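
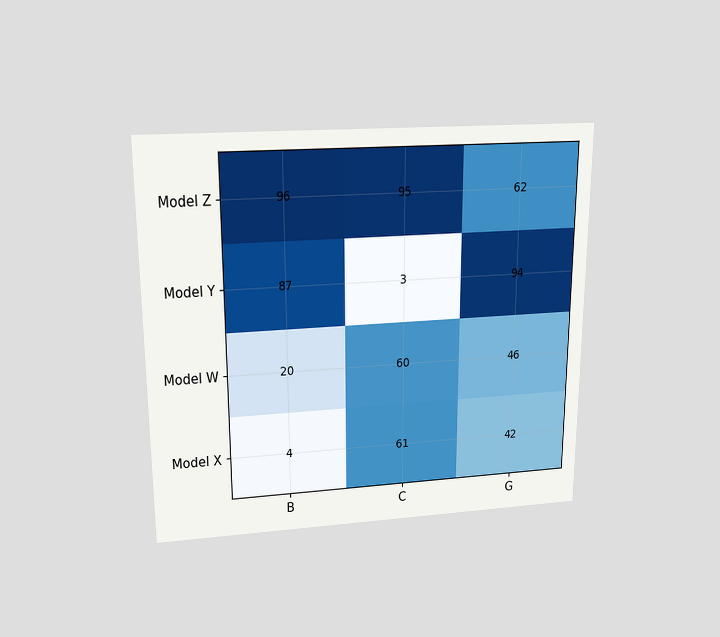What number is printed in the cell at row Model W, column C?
60

The chart is viewed slightly from above. The (Model W, C) cell reads 60.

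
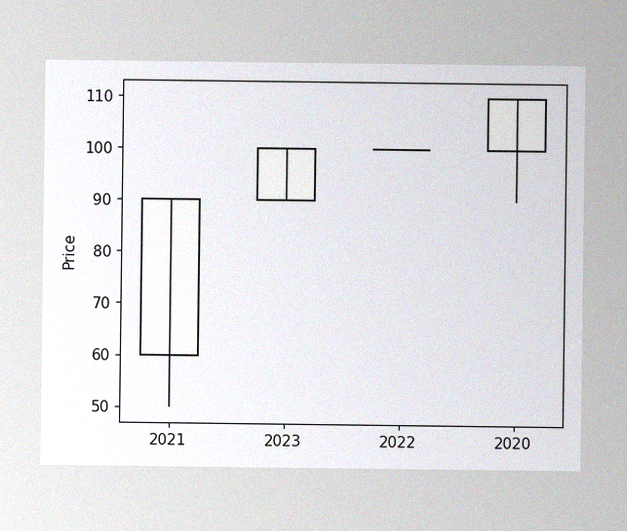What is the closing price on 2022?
The image has some photo noise and uneven lighting. The 2022 candle closes at 100.

100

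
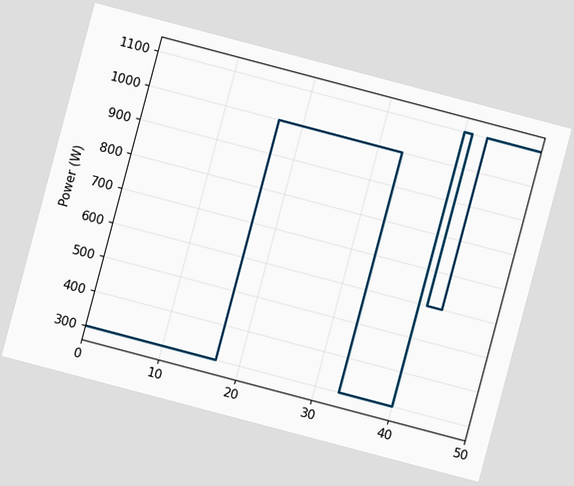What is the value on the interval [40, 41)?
1100W

The chart is tilted about 15° clockwise. On [40, 41) the step sits at 1100W.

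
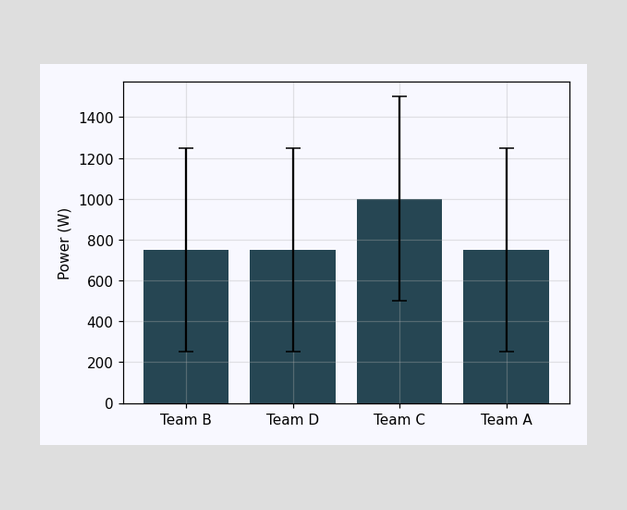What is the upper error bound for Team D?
1250W

The Team D bar's upper whisker reaches 1250W.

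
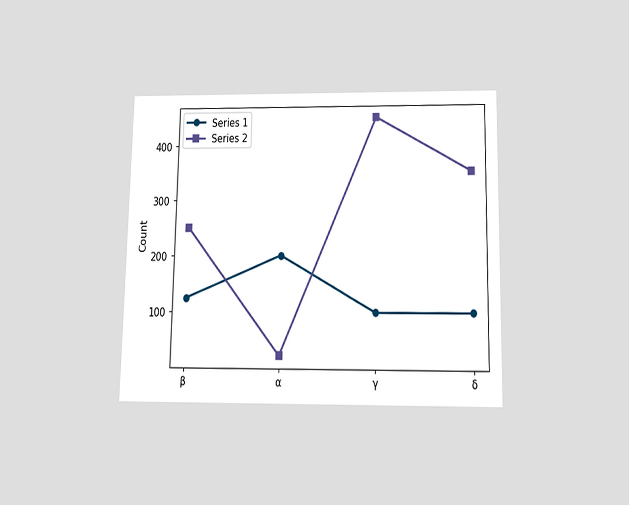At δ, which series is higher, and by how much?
The chart is viewed slightly from below. At δ, Series 2 sits above the other line by 250.

Series 2, by 250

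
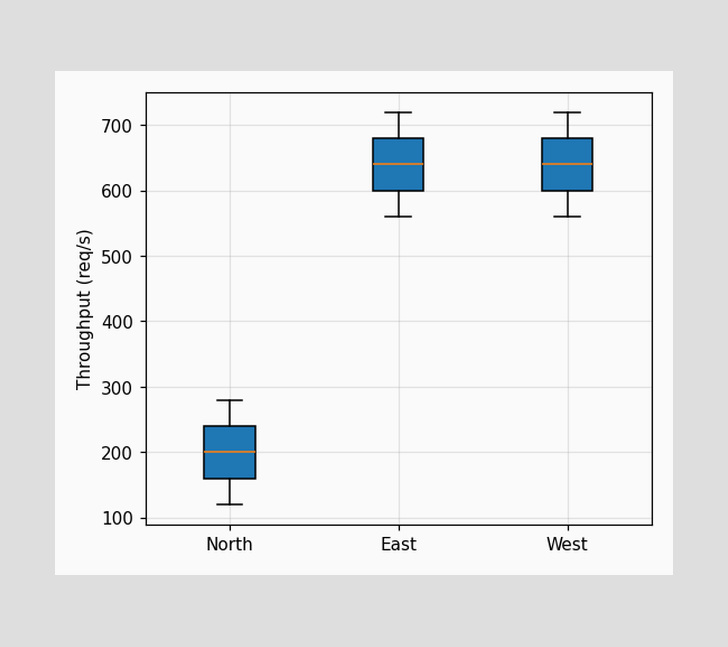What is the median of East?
The median line in the East box sits at 640req/s.

640req/s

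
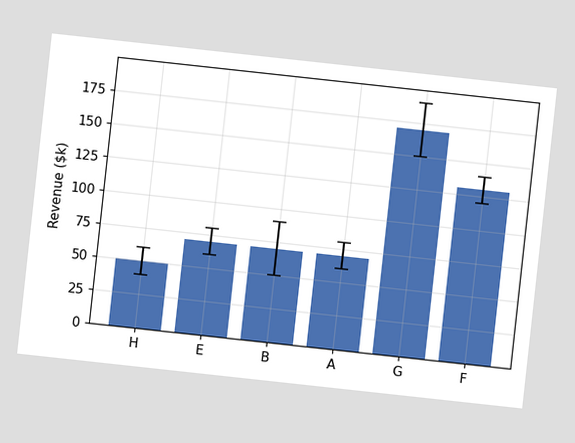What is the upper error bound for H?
$60k

The chart is tilted about 6° clockwise. The H bar's upper whisker reaches $60k.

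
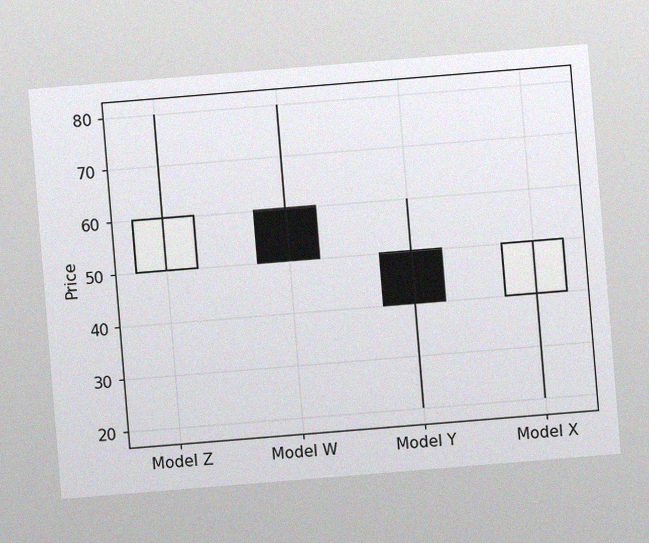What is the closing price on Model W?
50

The chart is tilted about 5° counter-clockwise, with some photo noise. The Model W candle closes at 50.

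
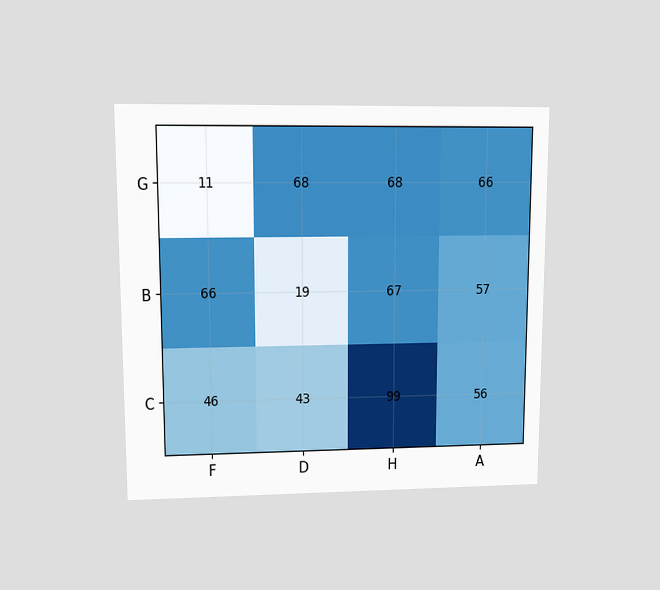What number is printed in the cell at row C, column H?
99

The chart is viewed at a slight angle. The (C, H) cell reads 99.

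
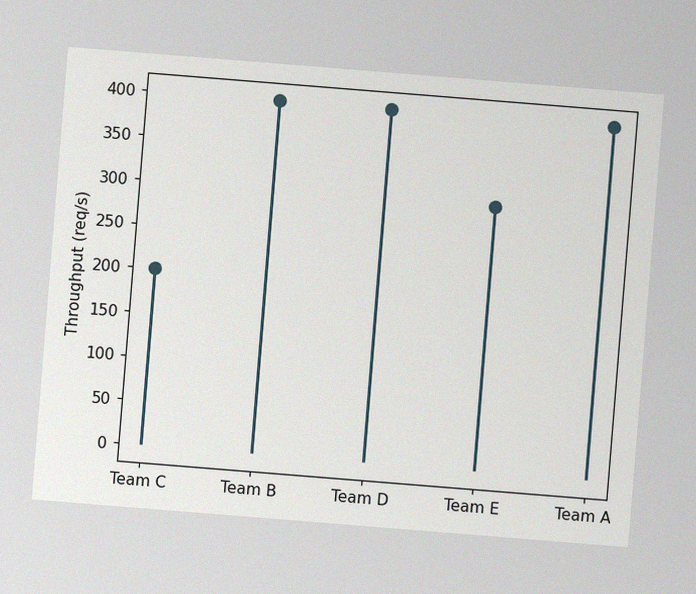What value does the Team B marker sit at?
400req/s

The chart is tilted about 5° clockwise, with some photo noise. The Team B marker sits at 400req/s.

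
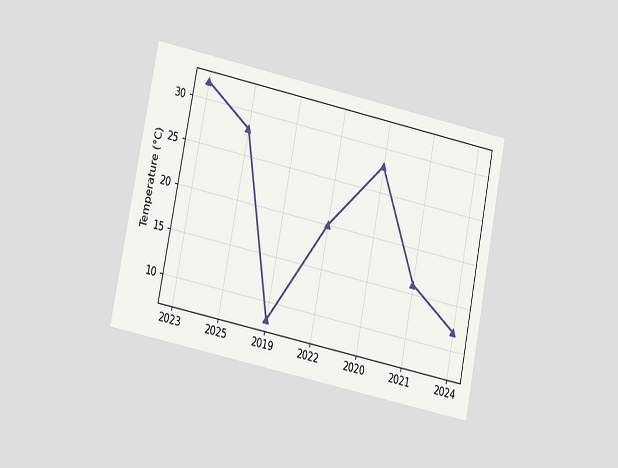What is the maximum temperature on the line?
32°C

The chart is tilted about 11° clockwise and viewed at a slight angle. The highest point is at 2023, and reading across to the y-axis gives 32°C.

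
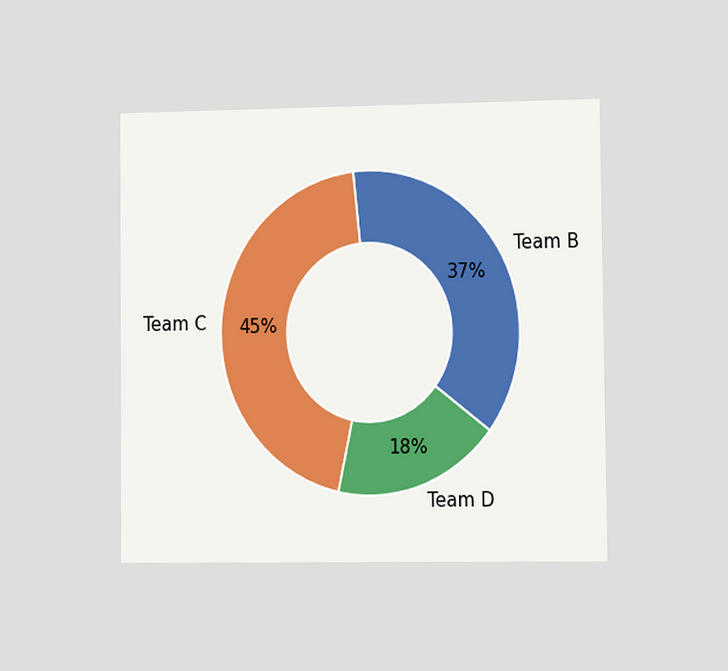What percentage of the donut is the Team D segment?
18%

The chart is viewed slightly from the right. The Team D segment takes up 18% of the ring.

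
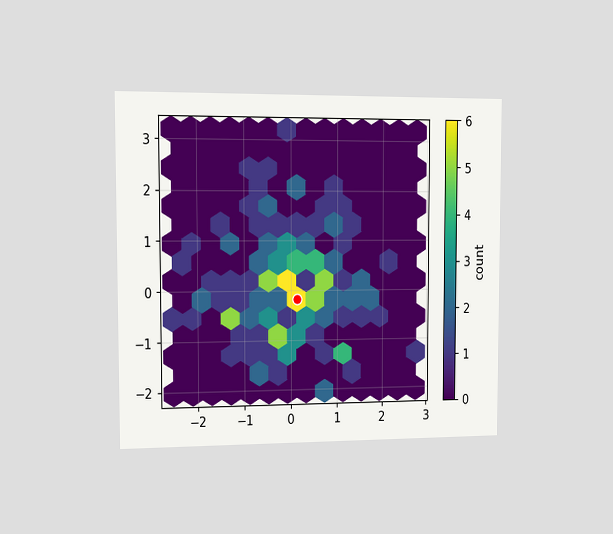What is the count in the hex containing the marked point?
6

The chart is viewed slightly from the left. The marked hex reads 6 on the colorbar.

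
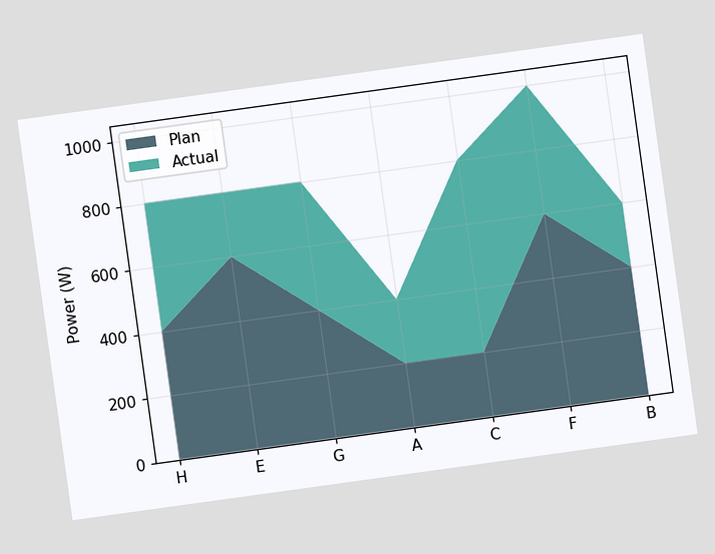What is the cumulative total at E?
The chart is tilted about 8° counter-clockwise. The stacked total at E reaches 800W.

800W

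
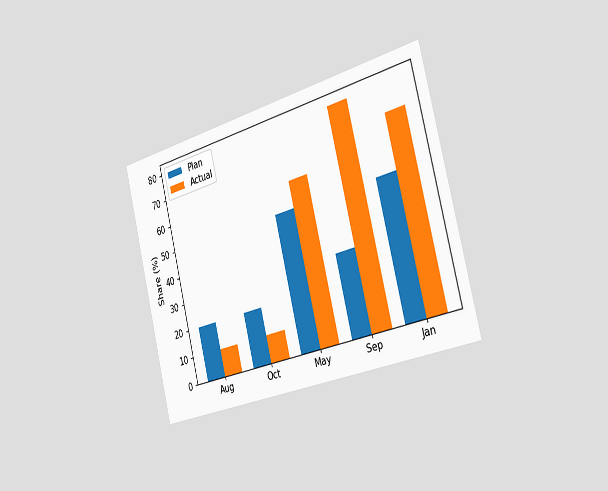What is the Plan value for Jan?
The chart is tilted about 14° counter-clockwise and viewed slightly from the right. The Plan bar at Jan reaches 50% on the y-axis.

50%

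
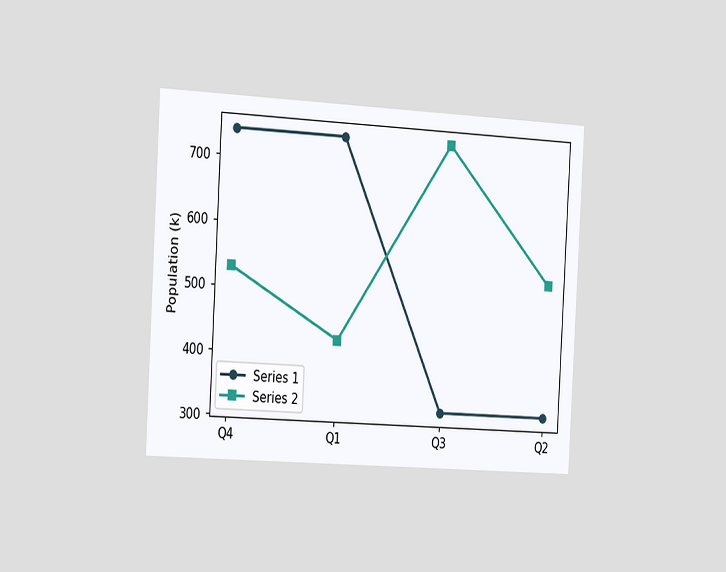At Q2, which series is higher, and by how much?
Series 2, by 212k

The chart is tilted about 3° clockwise and viewed slightly from the left. At Q2, Series 2 sits above the other line by 212k.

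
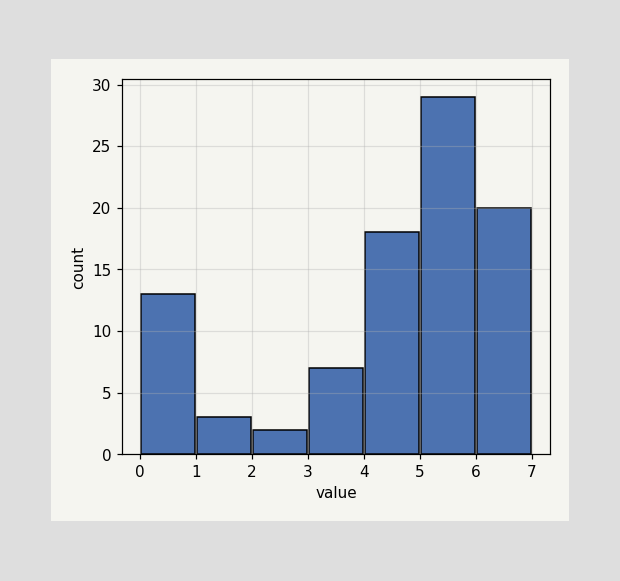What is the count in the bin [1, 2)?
The [1, 2) bin has height 3.

3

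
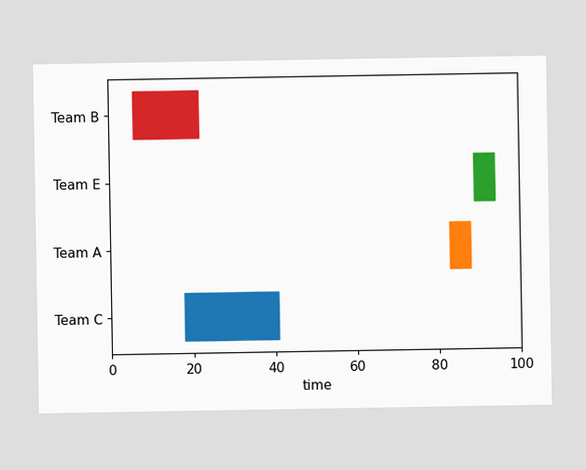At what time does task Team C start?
18

The Team C bar begins at t=18.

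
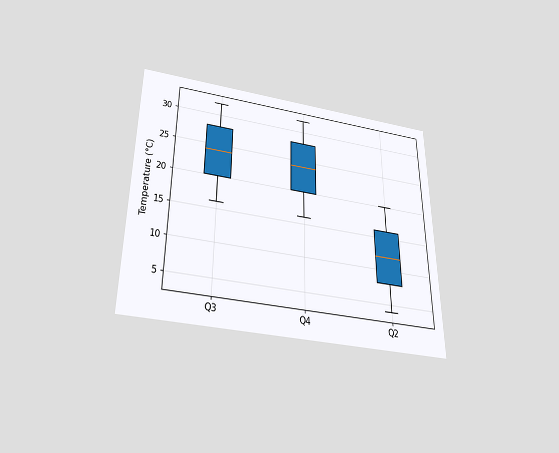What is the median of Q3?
The chart is viewed slightly from below. The median line in the Q3 box sits at 24°C.

24°C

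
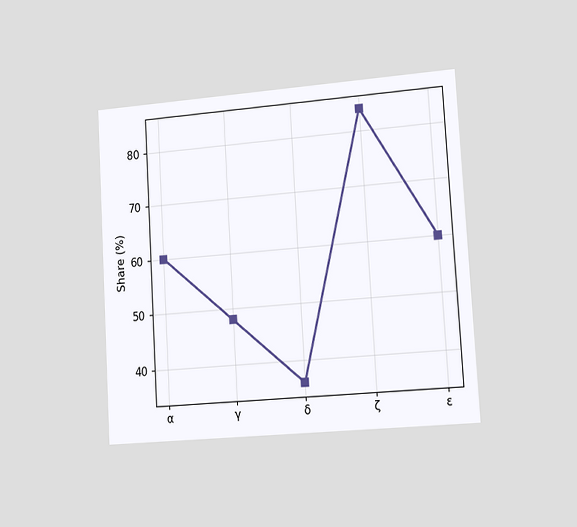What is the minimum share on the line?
The chart is tilted about 3° counter-clockwise and viewed slightly from the right. The lowest point is at δ, and reading across to the y-axis gives 36%.

36%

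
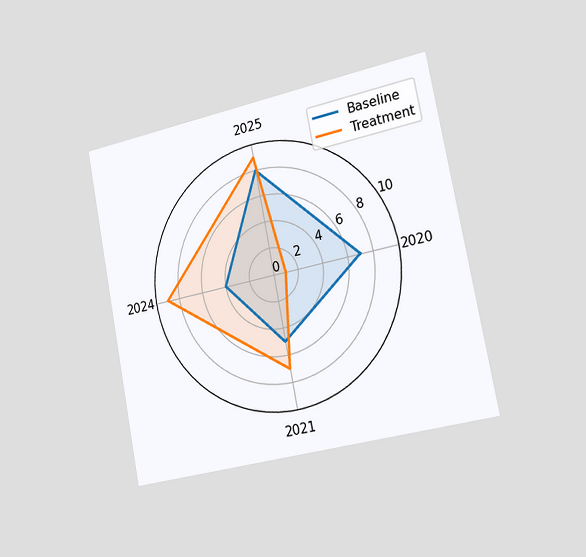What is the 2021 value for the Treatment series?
The chart is tilted about 11° counter-clockwise and viewed slightly from the right. On the 2021 axis, Treatment reaches 7.

7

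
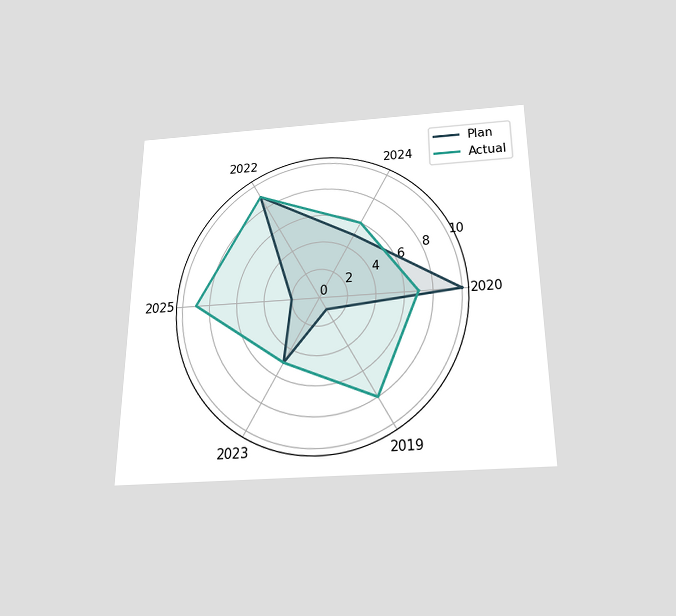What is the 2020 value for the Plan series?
The chart is viewed slightly from below. On the 2020 axis, Plan reaches 10.

10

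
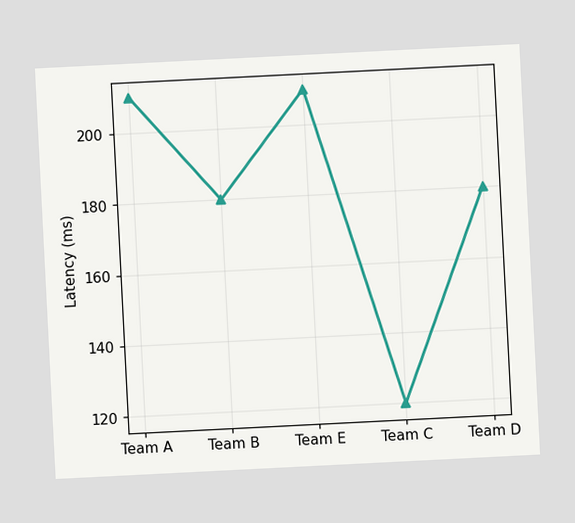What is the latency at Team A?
The chart is tilted about 3° counter-clockwise. At Team A, the line is at 210ms.

210ms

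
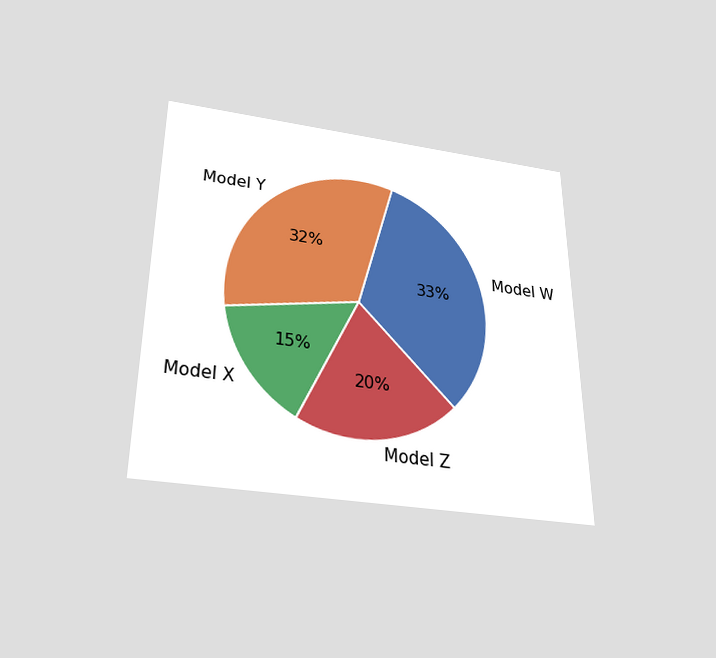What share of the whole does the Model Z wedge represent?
20%

The chart is viewed slightly from below. The Model Z slice takes up 20% of the pie.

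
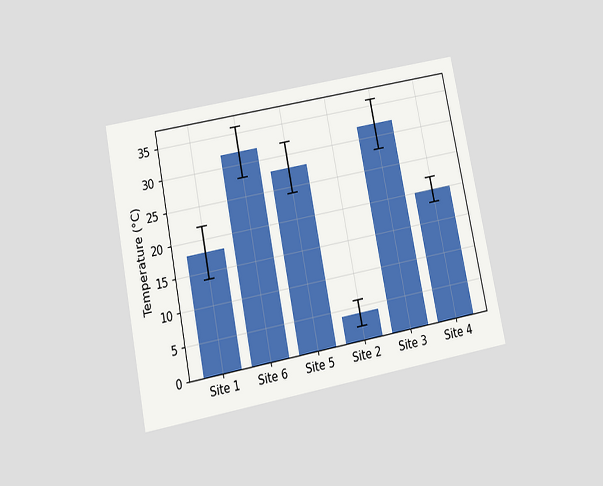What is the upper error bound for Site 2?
The chart is tilted about 11° counter-clockwise and viewed slightly from below. The Site 2 bar's upper whisker reaches 6°C.

6°C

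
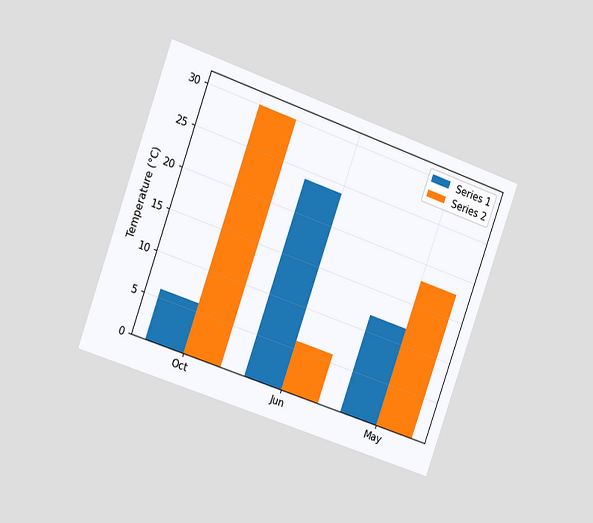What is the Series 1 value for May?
The chart is tilted about 19° clockwise and viewed slightly from the left. The Series 1 bar at May reaches 12°C on the y-axis.

12°C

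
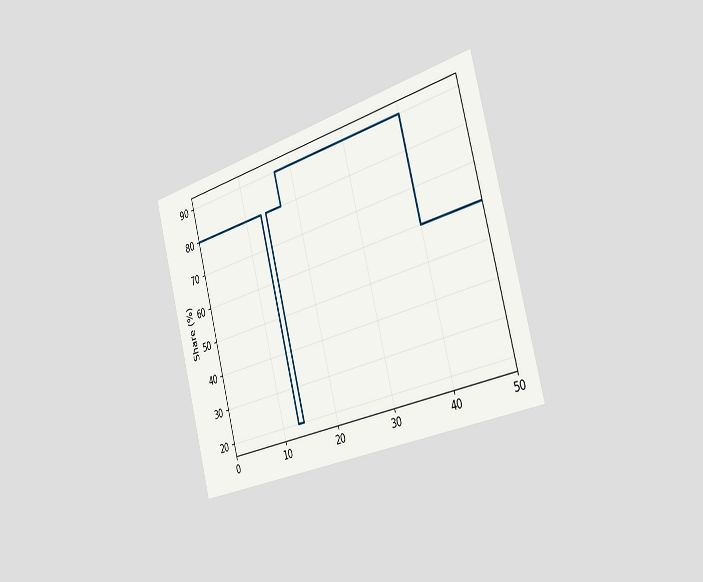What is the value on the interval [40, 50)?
The chart is tilted about 15° counter-clockwise and viewed slightly from the right. On [40, 50) the step sits at 60%.

60%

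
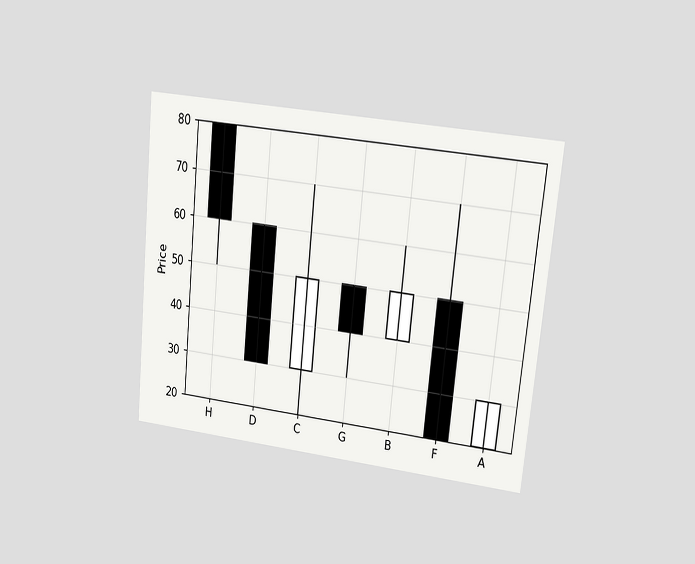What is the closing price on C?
50

The chart is tilted about 6° clockwise and viewed at a slight angle. The C candle closes at 50.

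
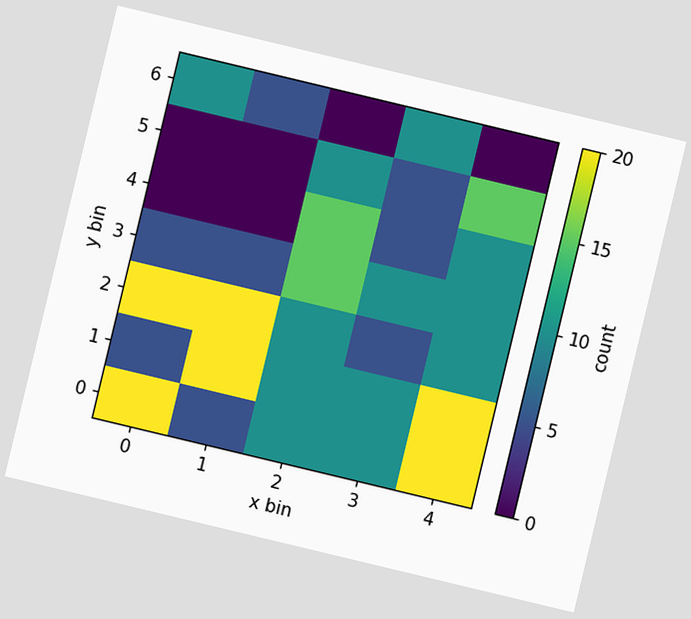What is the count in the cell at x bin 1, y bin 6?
5

The chart is tilted about 13° clockwise. Matching the cell (1, 6) against the colorbar gives 5.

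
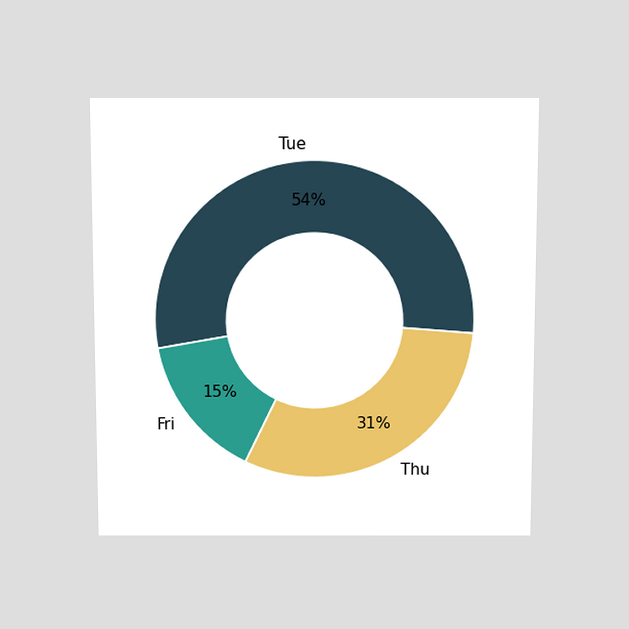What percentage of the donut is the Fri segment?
The chart is viewed slightly from above. The Fri segment takes up 15% of the ring.

15%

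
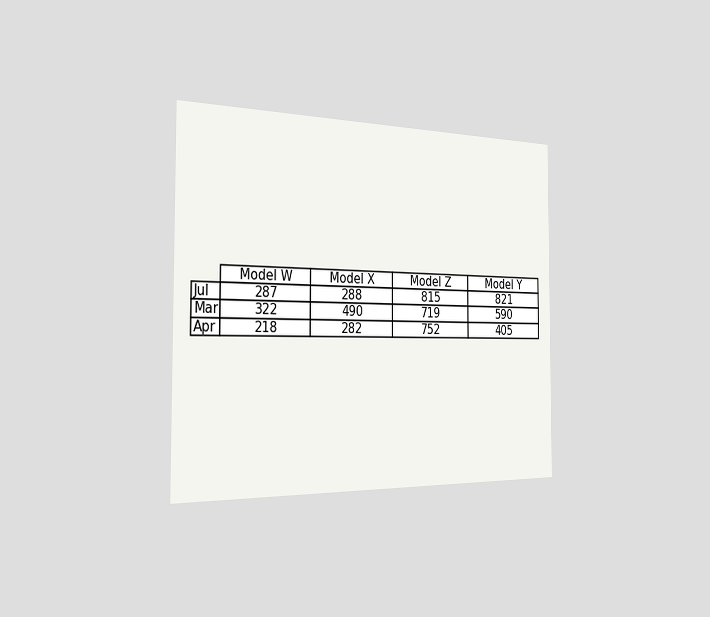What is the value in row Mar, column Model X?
The chart is viewed slightly from the left. The (Mar, Model X) cell reads 490.

490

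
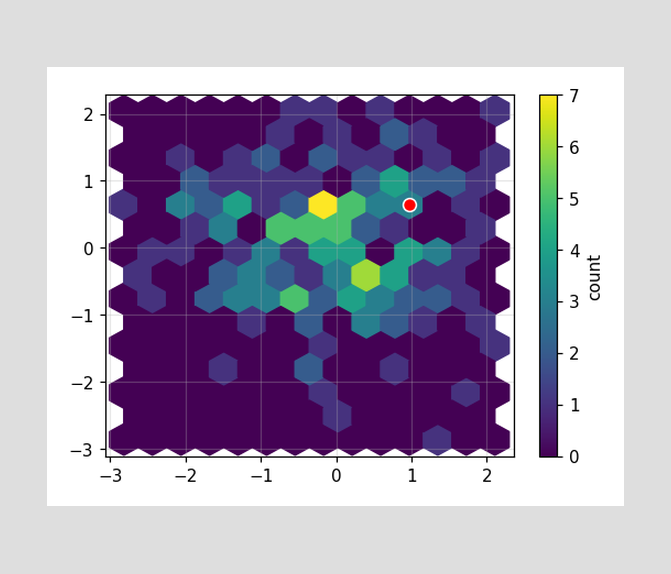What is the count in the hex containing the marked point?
3

The marked hex reads 3 on the colorbar.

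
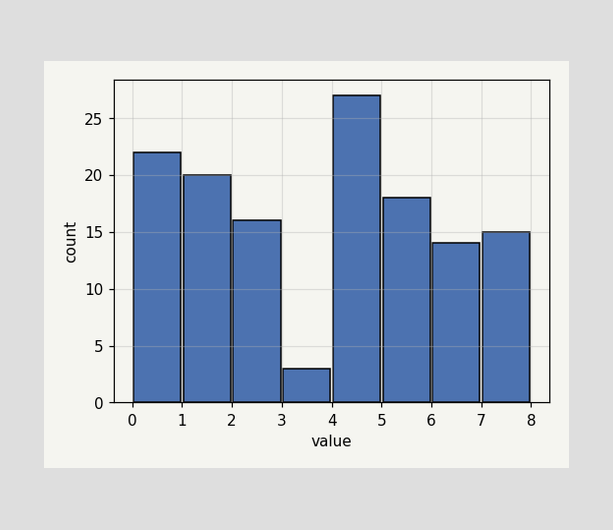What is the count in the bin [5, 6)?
18

The [5, 6) bin has height 18.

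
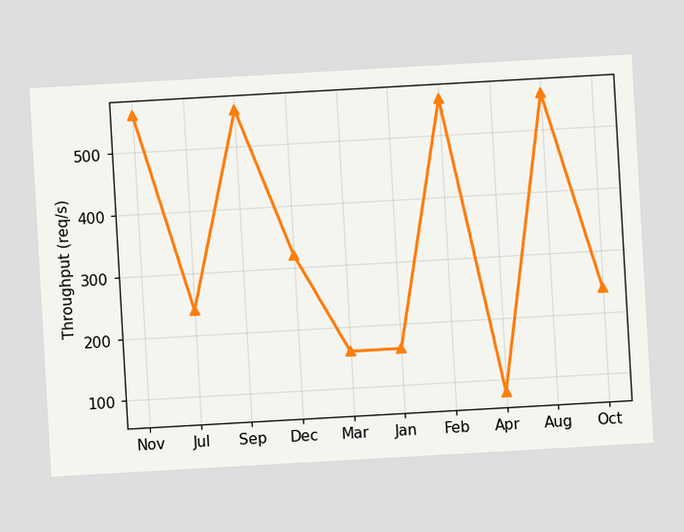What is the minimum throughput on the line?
80req/s

The chart is tilted about 3° counter-clockwise. The lowest point is at Apr, and reading across to the y-axis gives 80req/s.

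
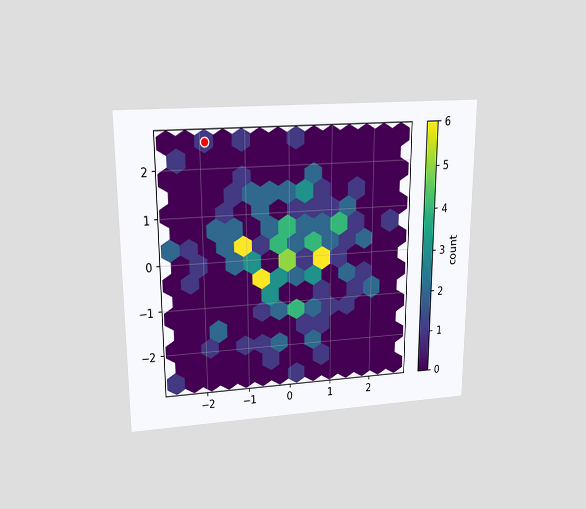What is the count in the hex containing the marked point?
The chart is viewed slightly from above. The marked hex reads 1 on the colorbar.

1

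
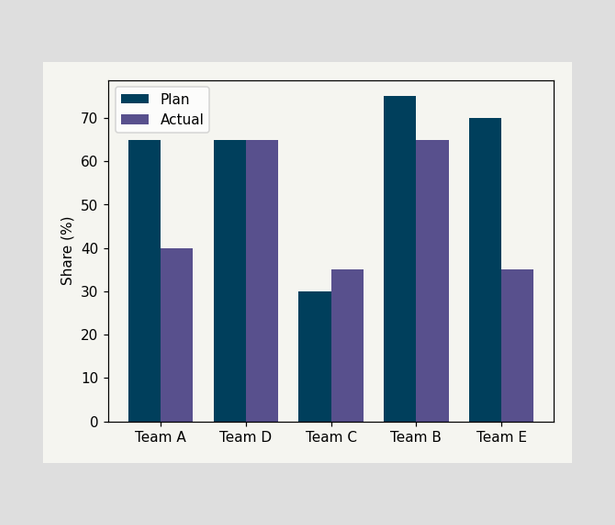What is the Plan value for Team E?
The Plan bar at Team E reaches 70% on the y-axis.

70%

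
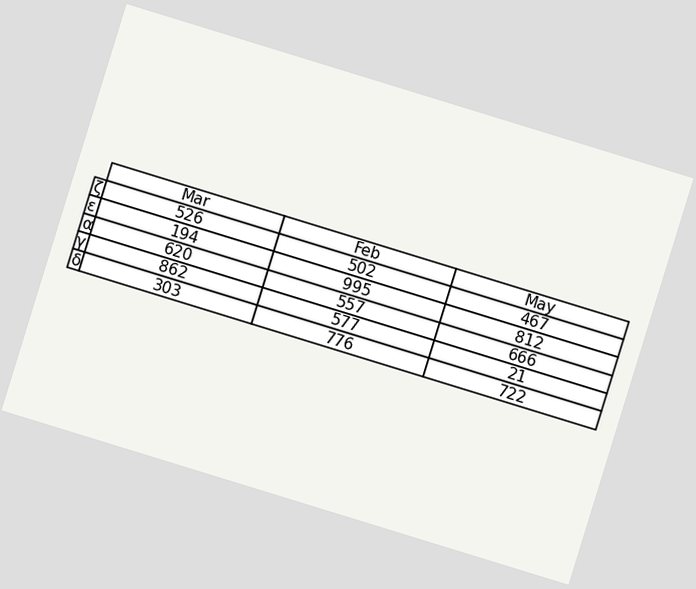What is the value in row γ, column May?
The chart is tilted about 17° clockwise. The (γ, May) cell reads 21.

21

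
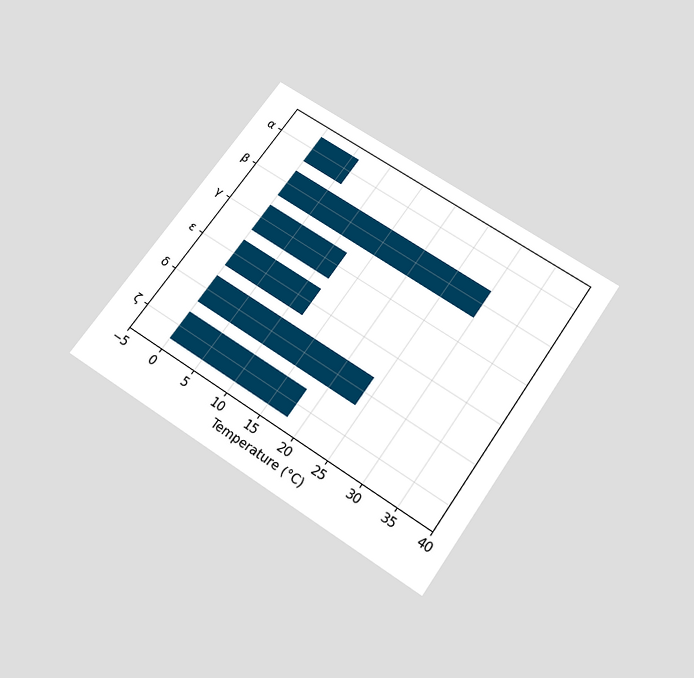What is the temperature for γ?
12°C

The chart is tilted about 34° clockwise and viewed slightly from below. Reading along the chart's x-axis, the γ bar reaches 12°C.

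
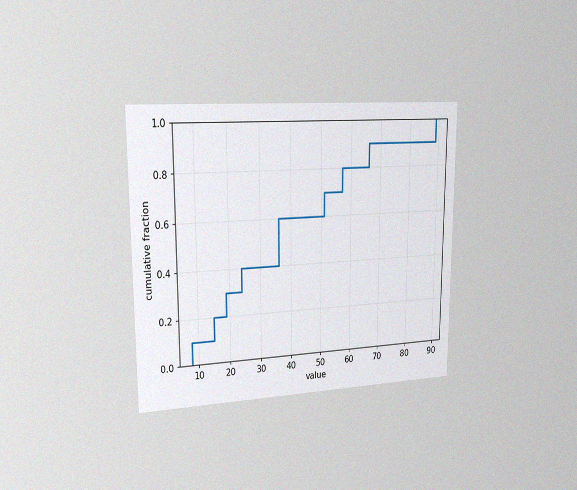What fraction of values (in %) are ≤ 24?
The chart is viewed slightly from the left, with some photo noise. At x=24 the ECDF step is at 40%.

40%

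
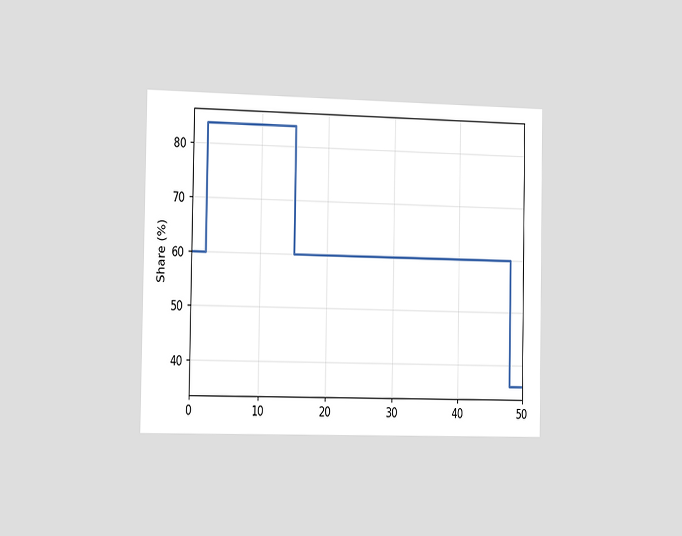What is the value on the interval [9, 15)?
84%

The chart is viewed slightly from the left. On [9, 15) the step sits at 84%.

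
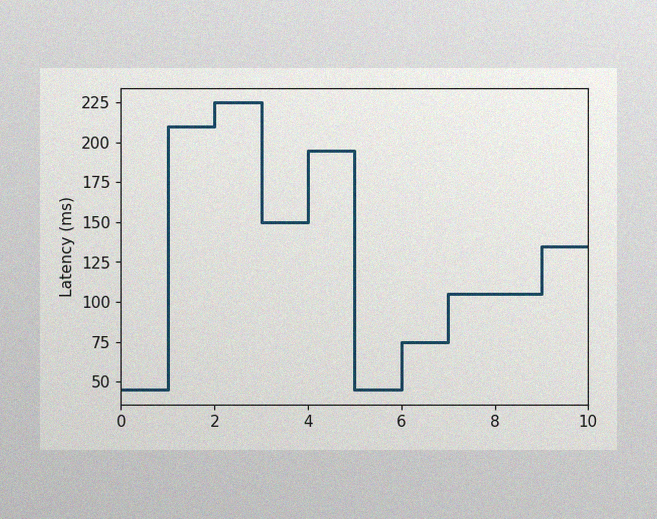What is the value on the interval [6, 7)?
The image has some photo noise and uneven lighting. On [6, 7) the step sits at 75ms.

75ms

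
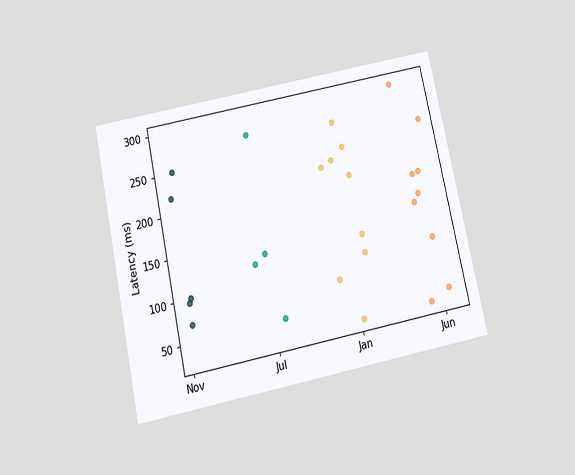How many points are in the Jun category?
9

The chart is tilted about 12° counter-clockwise and viewed slightly from below. Counting the markers in the Jun column gives 9.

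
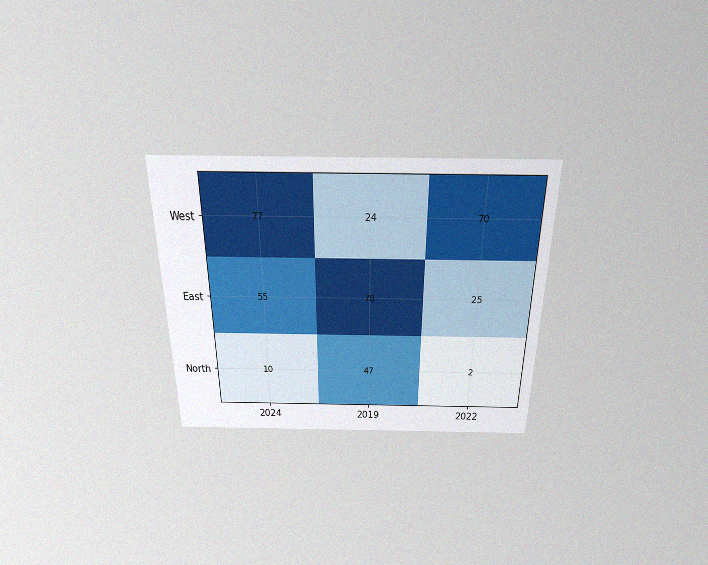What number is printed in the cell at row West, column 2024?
77

The chart is viewed slightly from above, with some photo noise. The (West, 2024) cell reads 77.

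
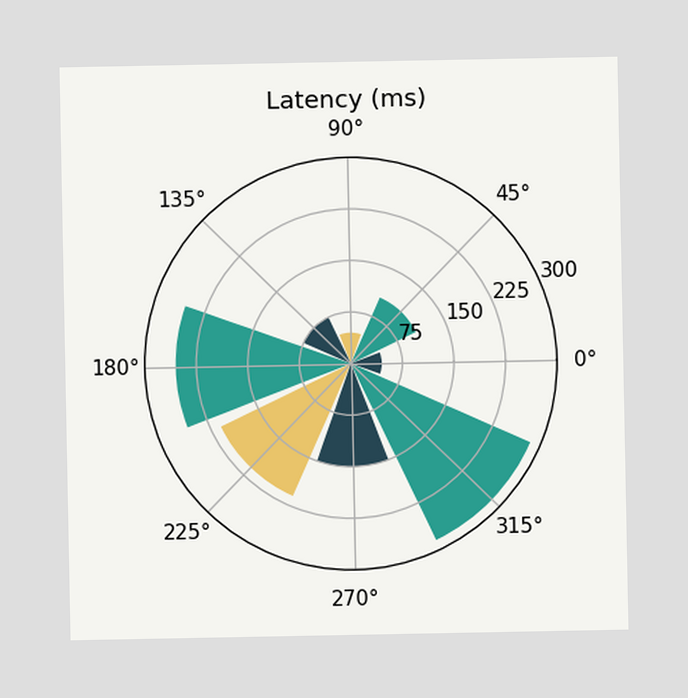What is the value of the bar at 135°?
75ms

The bar at 135° reaches 75ms on the radial axis.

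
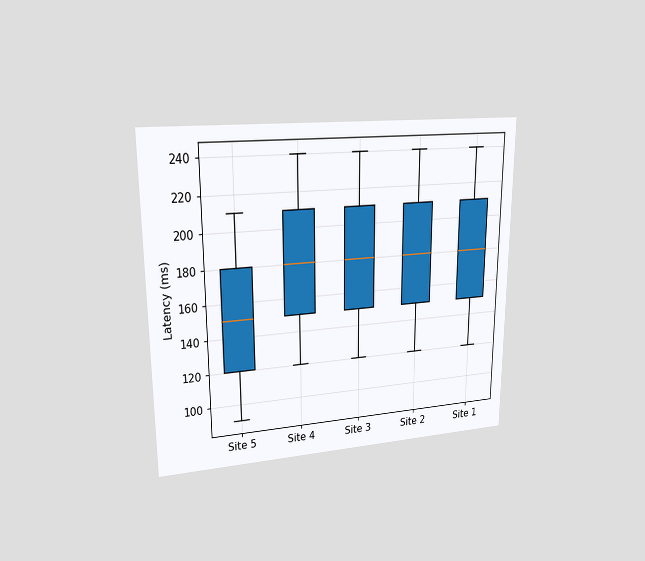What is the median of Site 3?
180ms

The chart is viewed at a slight angle. The median line in the Site 3 box sits at 180ms.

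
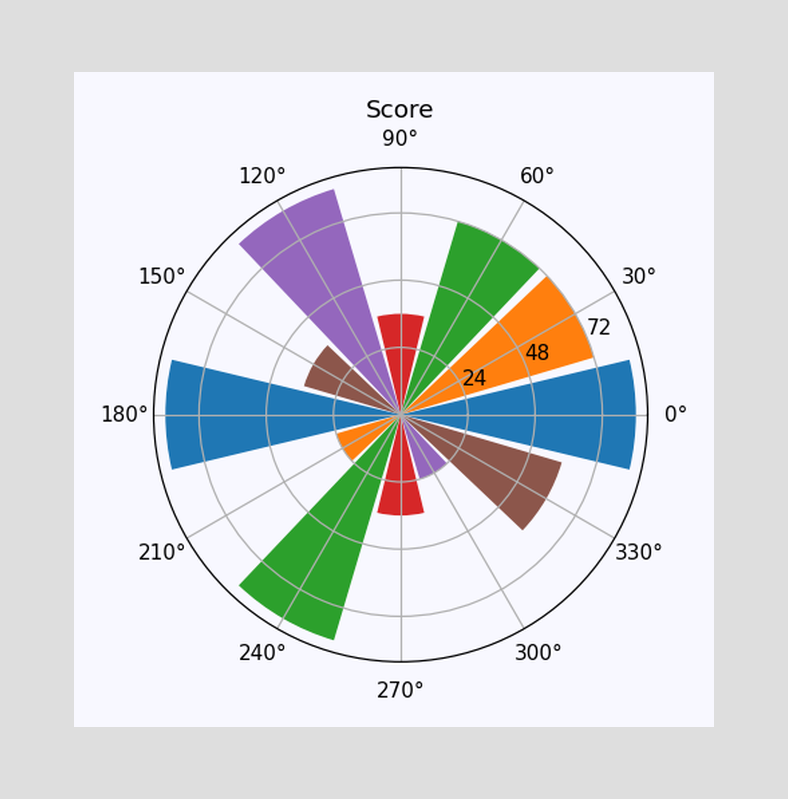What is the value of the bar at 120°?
The bar at 120° reaches 84 on the radial axis.

84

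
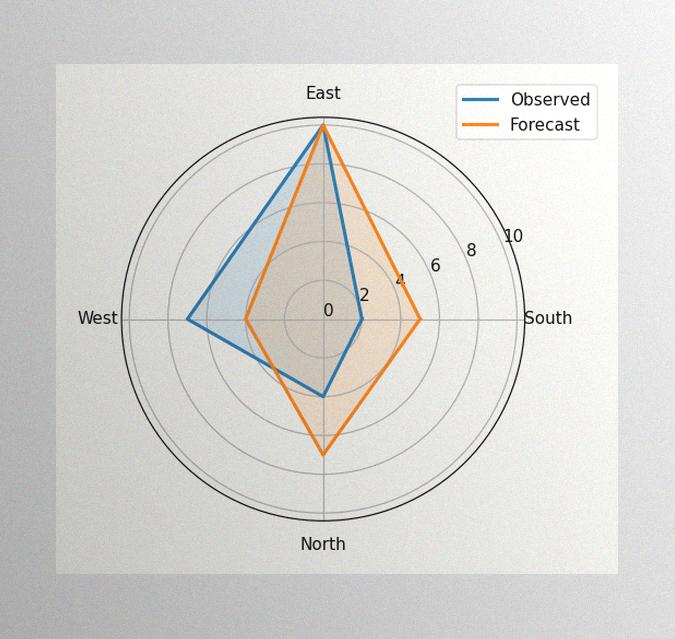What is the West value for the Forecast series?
The image has some photo noise and uneven lighting. On the West axis, Forecast reaches 4.

4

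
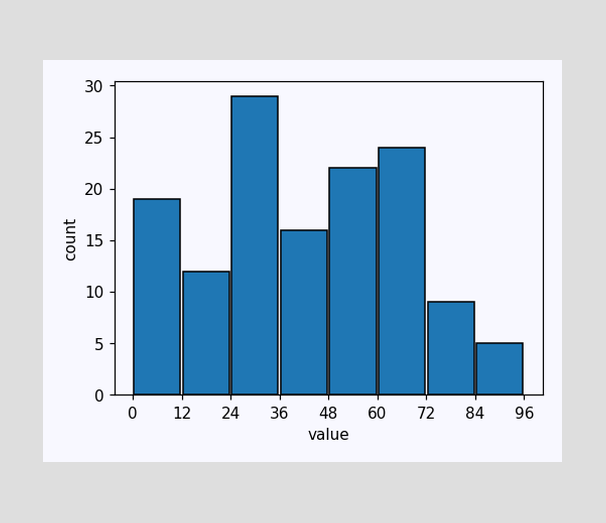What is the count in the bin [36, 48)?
16

The [36, 48) bin has height 16.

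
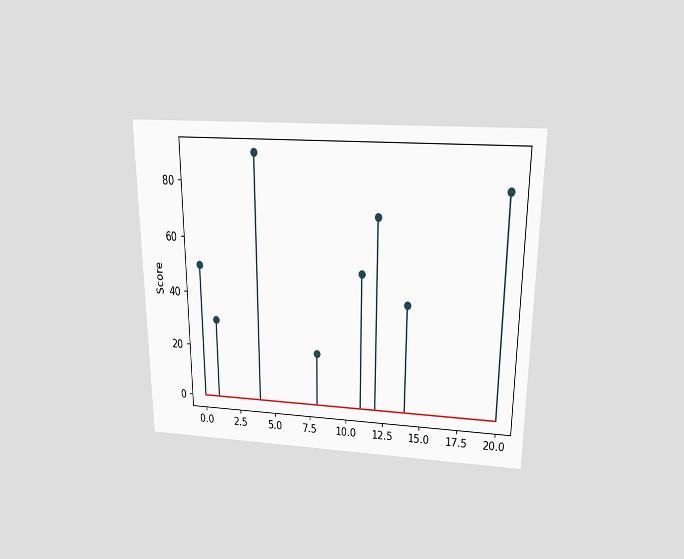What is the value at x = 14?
40

The chart is viewed slightly from above. The stem at x=14 reaches 40.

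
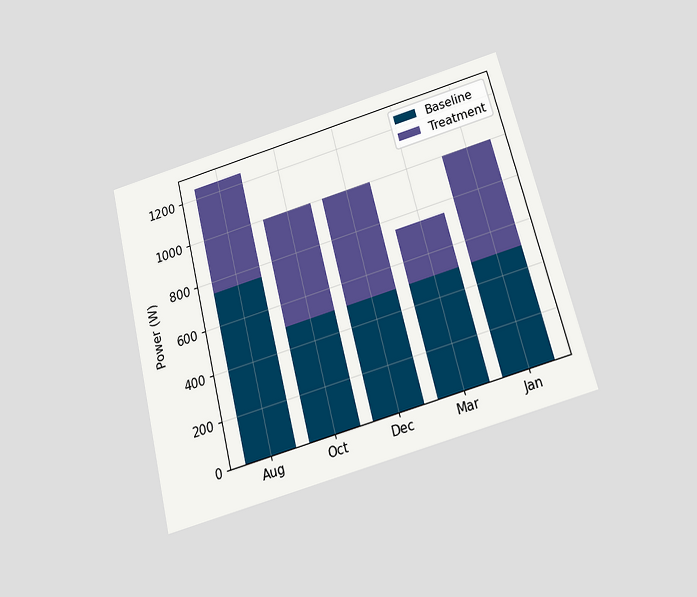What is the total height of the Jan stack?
The chart is tilted about 14° counter-clockwise and viewed slightly from below. The Jan stack's top reaches 1000W on the y-axis.

1000W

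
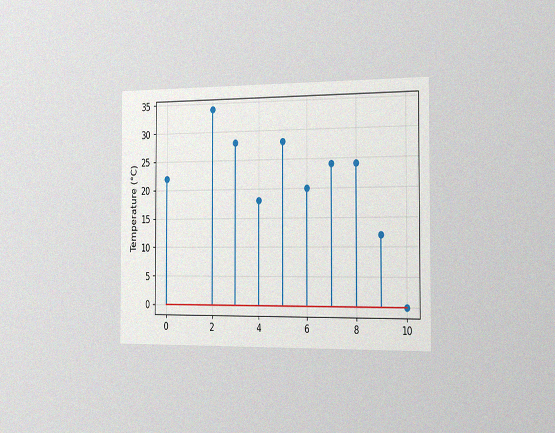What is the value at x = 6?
20°C

The chart is viewed slightly from the right, with some photo noise. The stem at x=6 reaches 20°C.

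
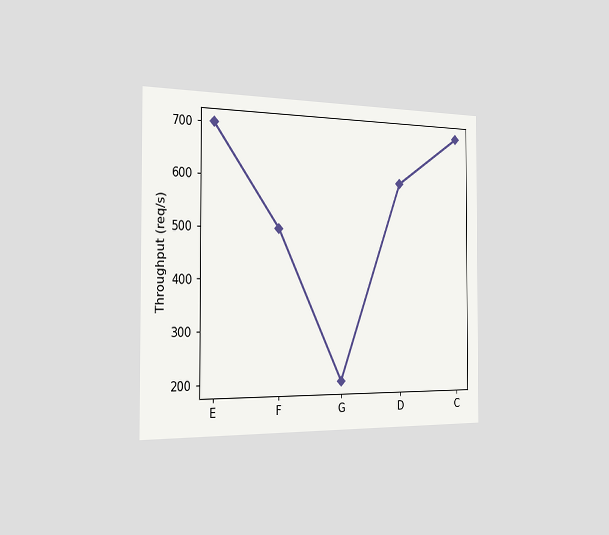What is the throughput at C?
700req/s

The chart is viewed slightly from the left. At C, the line is at 700req/s.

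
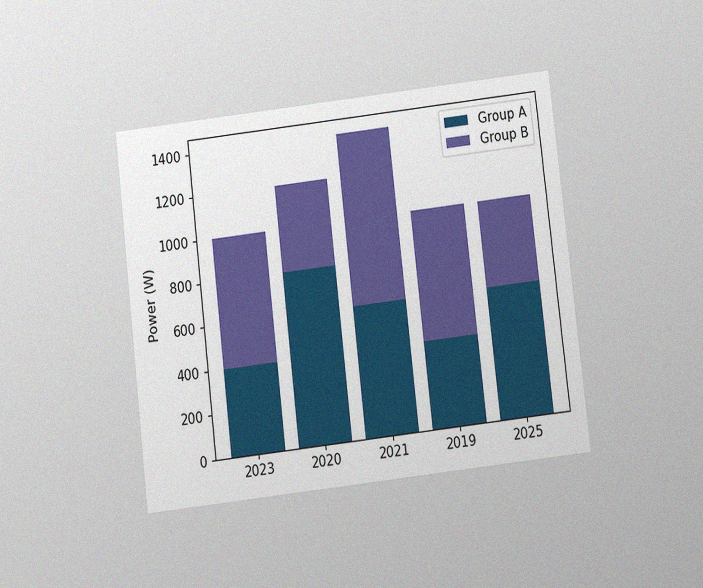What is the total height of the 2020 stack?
The chart is tilted about 7° counter-clockwise and viewed slightly from below, with some photo noise. The 2020 stack's top reaches 1200W on the y-axis.

1200W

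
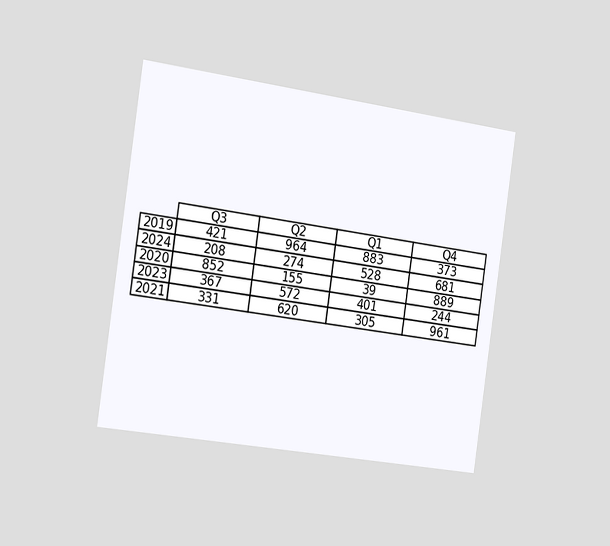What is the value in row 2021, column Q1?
The chart is tilted about 8° clockwise and viewed slightly from the left. The (2021, Q1) cell reads 305.

305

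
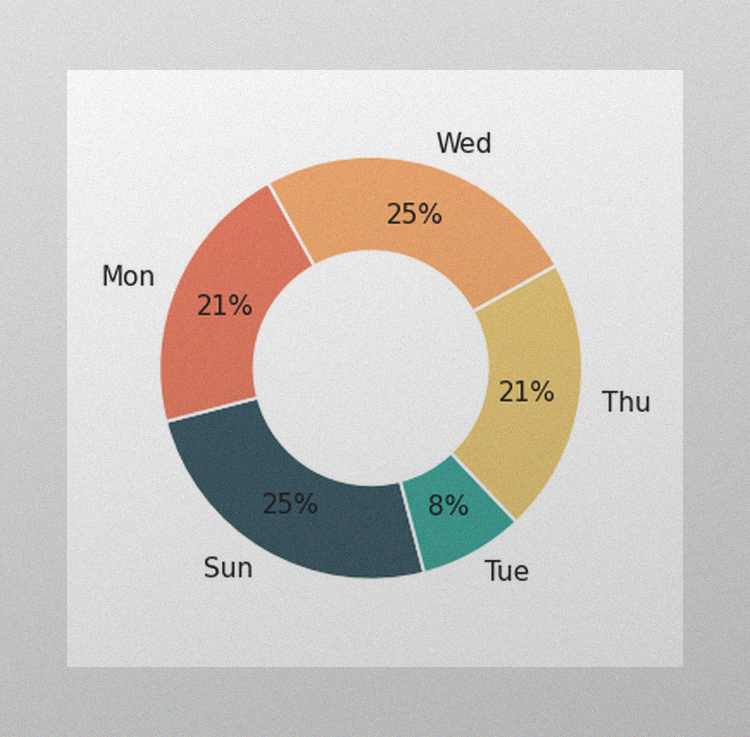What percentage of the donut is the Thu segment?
21%

The image has some photo noise and uneven lighting. The Thu segment takes up 21% of the ring.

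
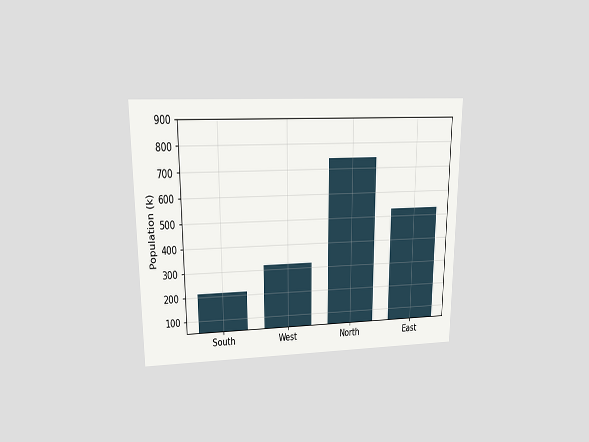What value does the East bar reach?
530k

The chart is viewed at a slight angle. Reading along the chart's y-axis, the East bar reaches 530k.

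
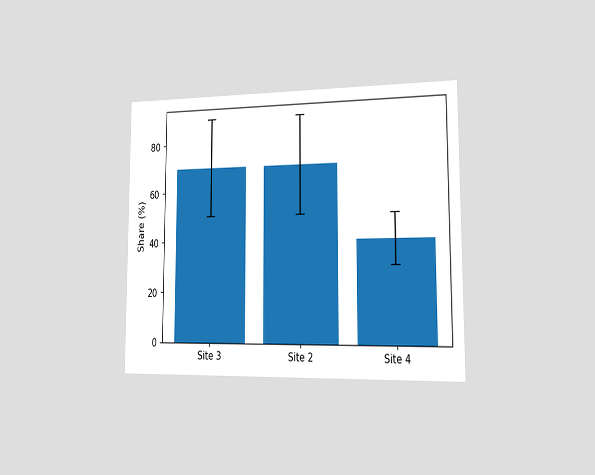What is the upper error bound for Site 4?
50%

The chart is viewed slightly from the right. The Site 4 bar's upper whisker reaches 50%.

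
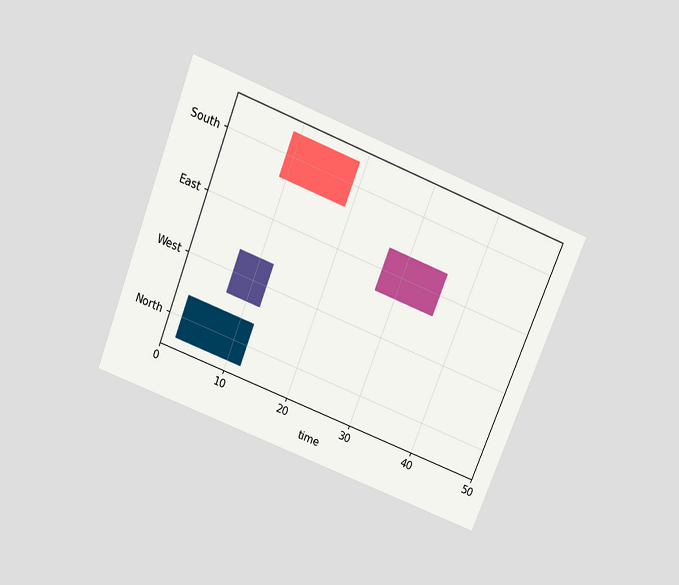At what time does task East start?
27

The chart is tilted about 22° clockwise and viewed slightly from above. The East bar begins at t=27.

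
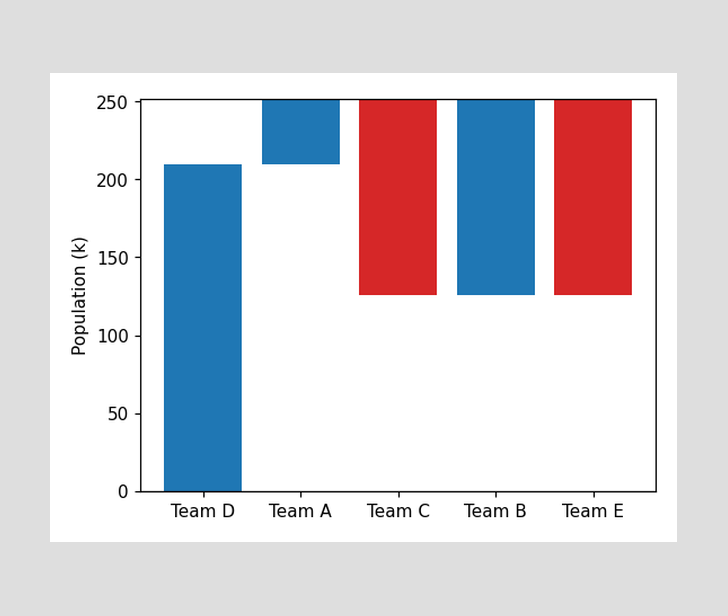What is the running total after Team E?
After Team E the running total reaches 126k.

126k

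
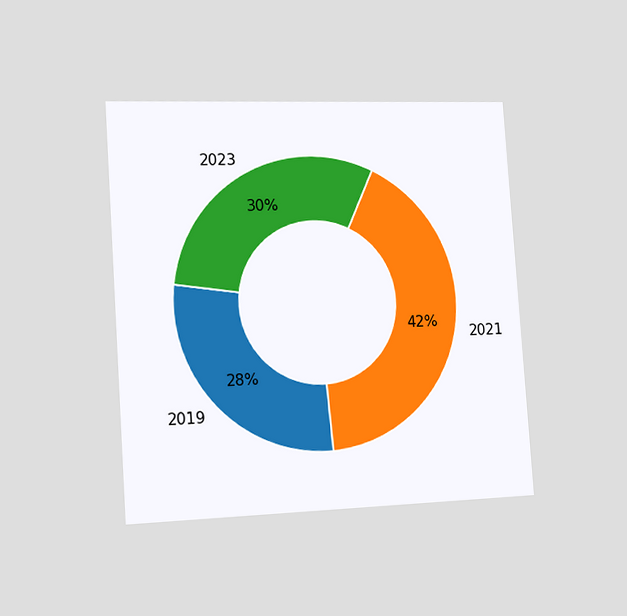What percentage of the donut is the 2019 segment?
The chart is tilted about 4° counter-clockwise and viewed slightly from the left. The 2019 segment takes up 28% of the ring.

28%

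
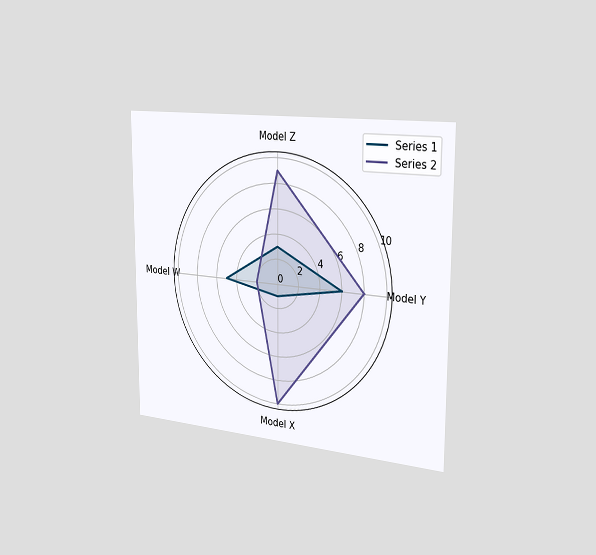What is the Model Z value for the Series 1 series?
3

The chart is viewed slightly from the right. On the Model Z axis, Series 1 reaches 3.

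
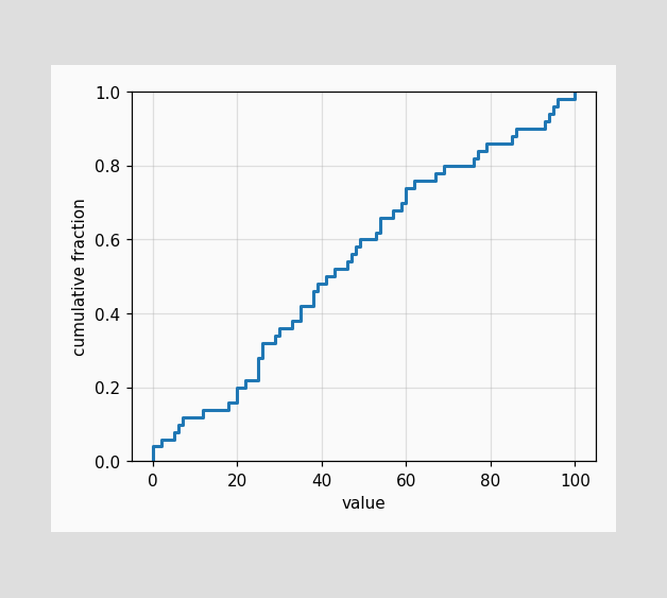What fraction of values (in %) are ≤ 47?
56%

At x=47 the ECDF step is at 56%.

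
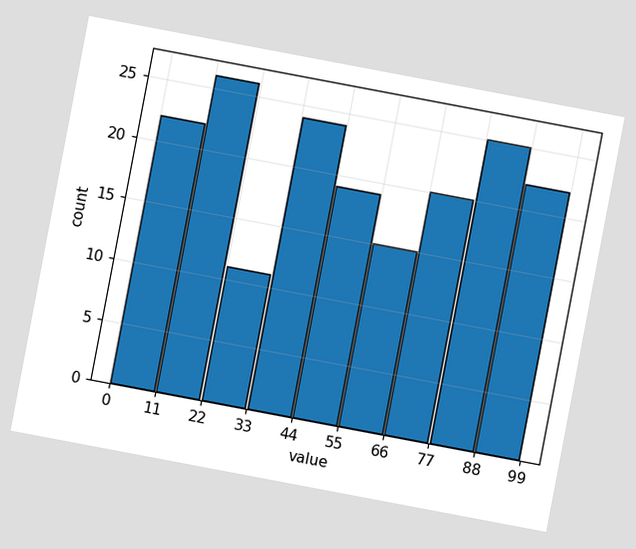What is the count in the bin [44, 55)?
The chart is tilted about 11° clockwise. The [44, 55) bin has height 19.

19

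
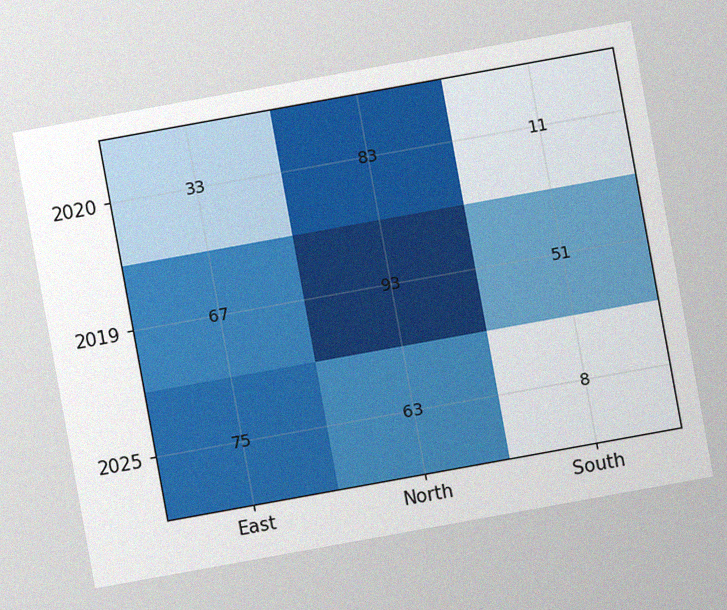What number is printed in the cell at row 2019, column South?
The chart is tilted about 10° counter-clockwise, with some photo noise. The (2019, South) cell reads 51.

51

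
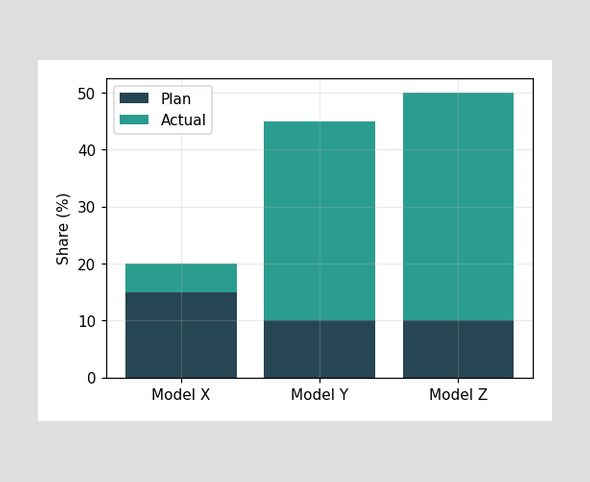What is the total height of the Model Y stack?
45%

The Model Y stack's top reaches 45% on the y-axis.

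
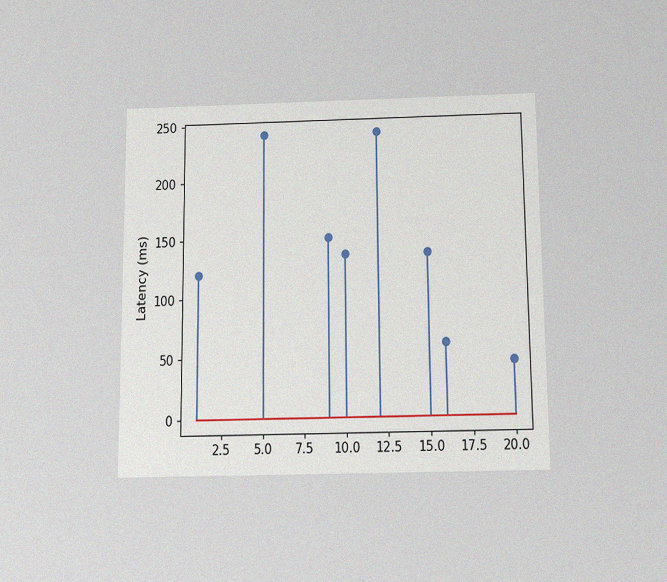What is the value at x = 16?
The chart is viewed slightly from below, with some photo noise. The stem at x=16 reaches 60ms.

60ms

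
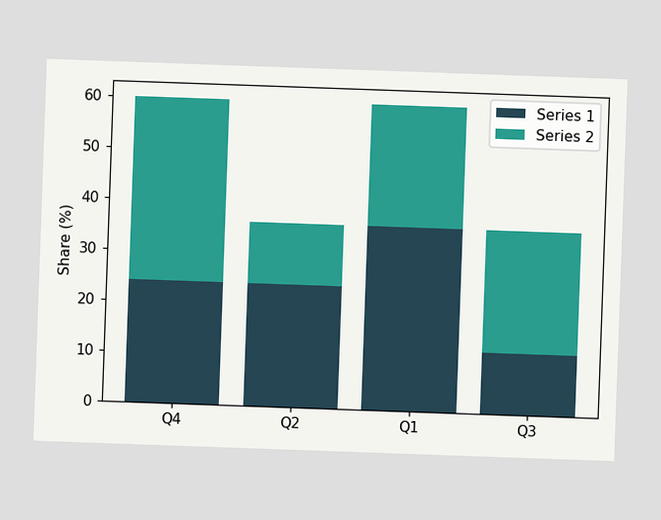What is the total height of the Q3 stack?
36%

The chart is tilted about 2° clockwise. The Q3 stack's top reaches 36% on the y-axis.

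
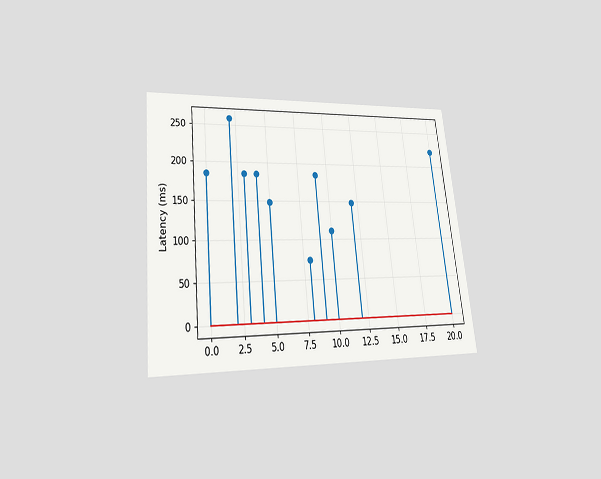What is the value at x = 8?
74ms

The chart is tilted about 6° counter-clockwise and viewed at a slight angle. The stem at x=8 reaches 74ms.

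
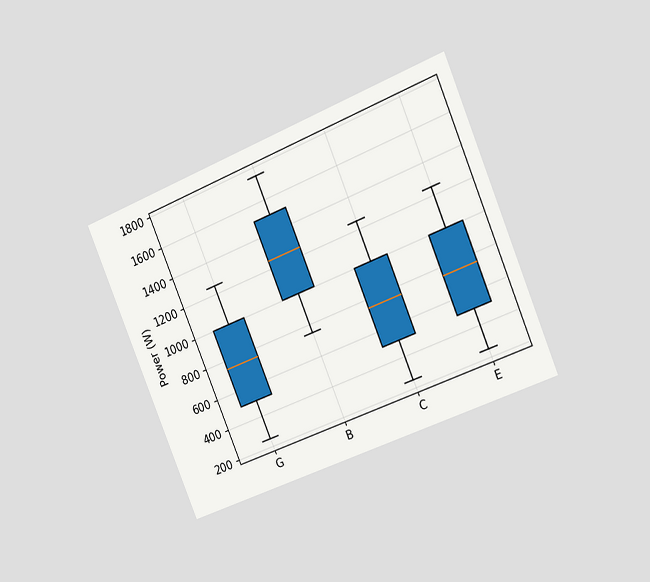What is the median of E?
The chart is tilted about 22° counter-clockwise and viewed slightly from the right. The median line in the E box sits at 750W.

750W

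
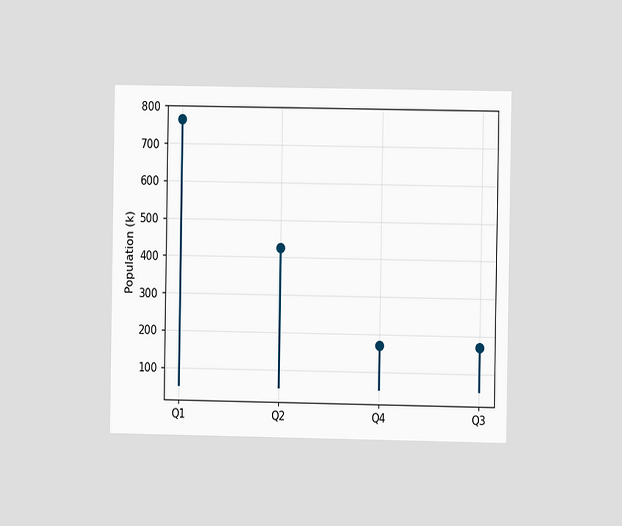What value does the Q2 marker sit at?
The chart is viewed at a slight angle. The Q2 marker sits at 425k.

425k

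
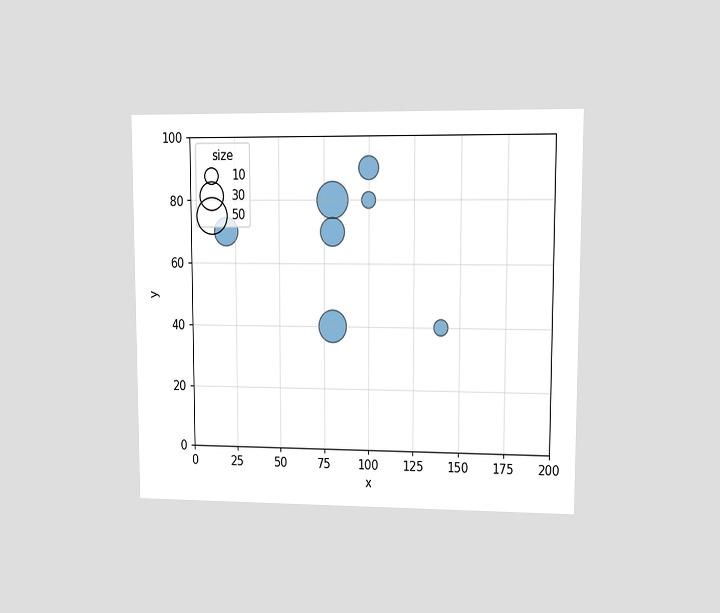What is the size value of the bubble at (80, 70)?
30

The chart is viewed at a slight angle. Matching the bubble at (80, 70) against the size legend gives 30.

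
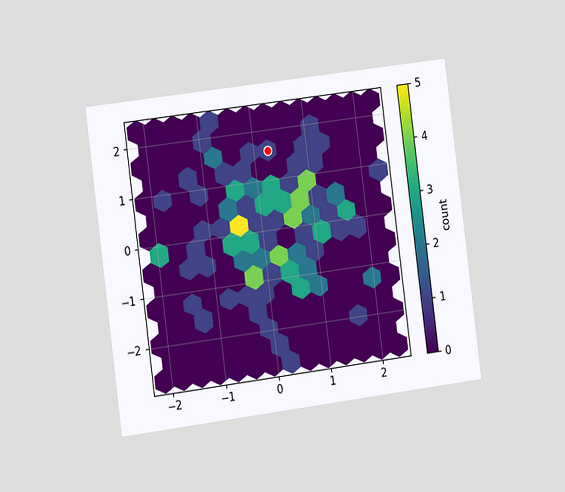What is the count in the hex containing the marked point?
1

The chart is tilted about 7° counter-clockwise and viewed slightly from the left. The marked hex reads 1 on the colorbar.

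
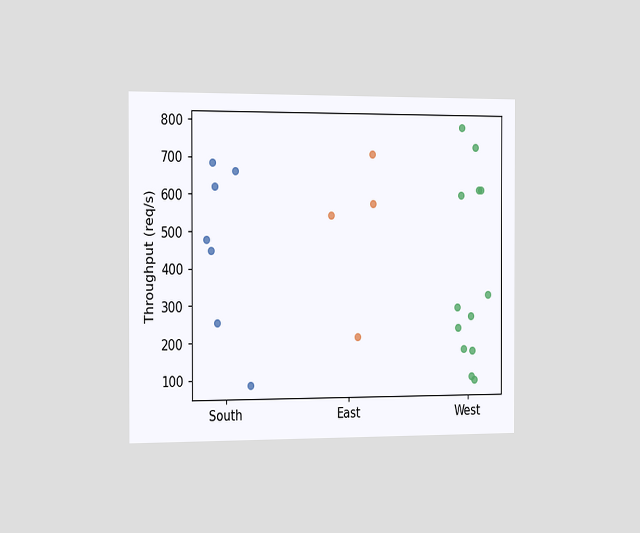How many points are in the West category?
The chart is viewed slightly from the left. Counting the markers in the West column gives 13.

13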